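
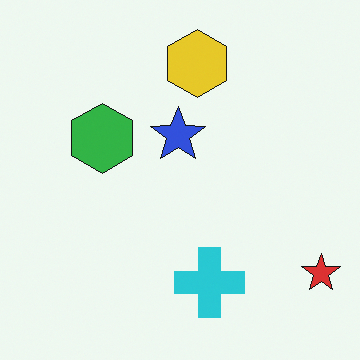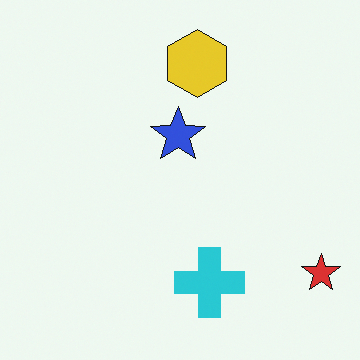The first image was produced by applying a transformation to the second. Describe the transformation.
The image was overlaid with an additional green hexagon.

A green hexagon appears in the first image that is absent from the second.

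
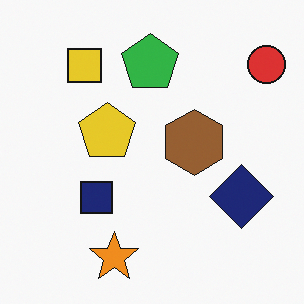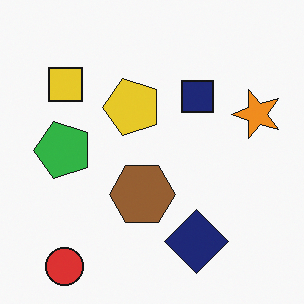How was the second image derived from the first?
Transposed (reflected across the top-left ↔ bottom-right diagonal).

Shapes have swapped their row and column positions — what was in the top-right is now in the bottom-left — a diagonal reflection.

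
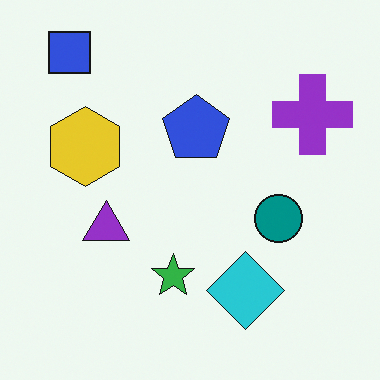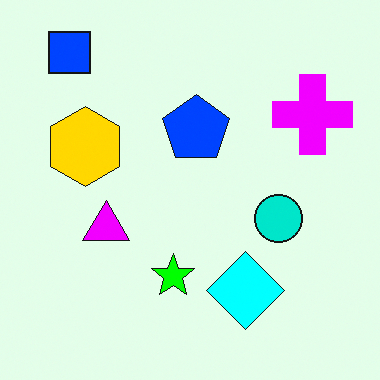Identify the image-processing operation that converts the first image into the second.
The transformation is: made much more vivid (saturation change).

All colors are more vivid — a global saturation change.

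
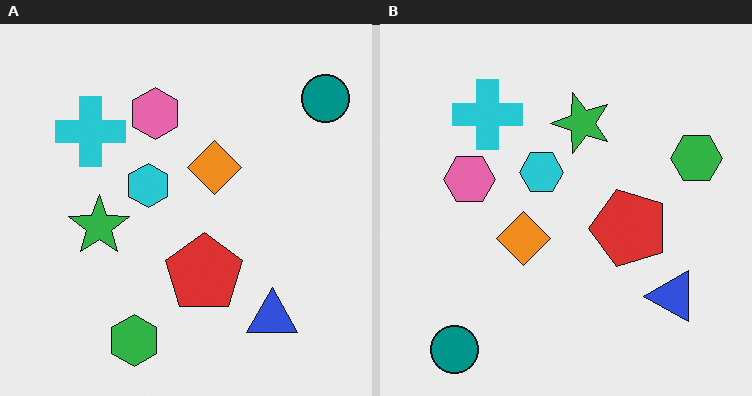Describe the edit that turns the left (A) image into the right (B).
It was transposed (reflected across the top-left ↔ bottom-right diagonal).

Shapes have swapped their row and column positions — what was in the top-right is now in the bottom-left — a diagonal reflection.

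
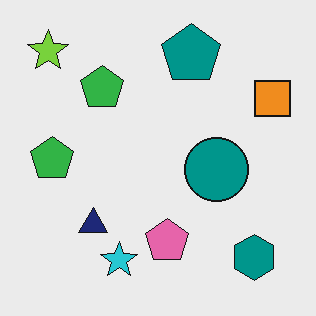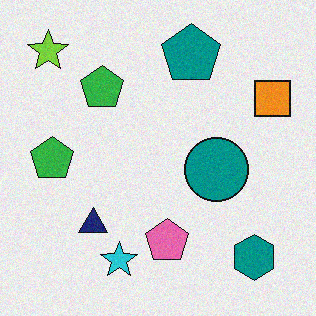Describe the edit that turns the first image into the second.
This is the original image degraded with subtle gaussian noise.

Random speckle covers the whole image, including the flat background.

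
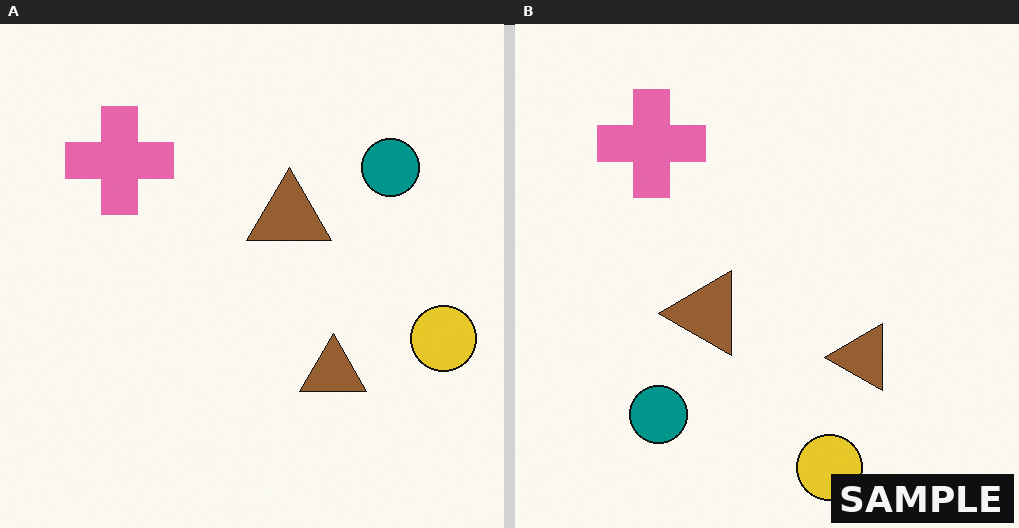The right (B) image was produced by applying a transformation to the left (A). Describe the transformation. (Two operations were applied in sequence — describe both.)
It was transposed (reflected across the top-left ↔ bottom-right diagonal), then watermarked with the text "SAMPLE" in the lower-right corner.

Shapes have swapped their row and column positions — what was in the top-right is now in the bottom-left — a diagonal reflection. A dark label reading "SAMPLE" appears in the lower-right corner.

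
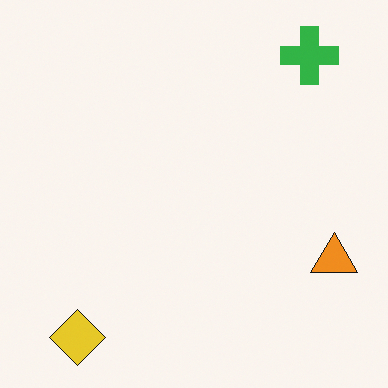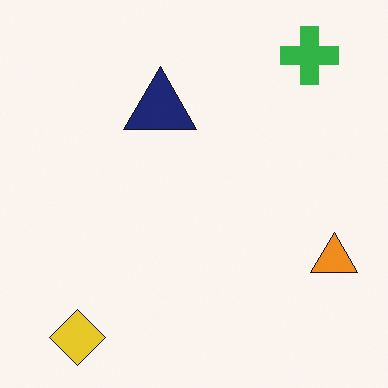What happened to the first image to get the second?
The image was overlaid with an additional navy triangle.

A navy triangle appears in the second image that is absent from the first.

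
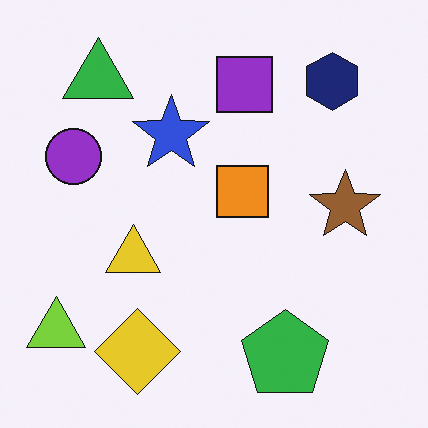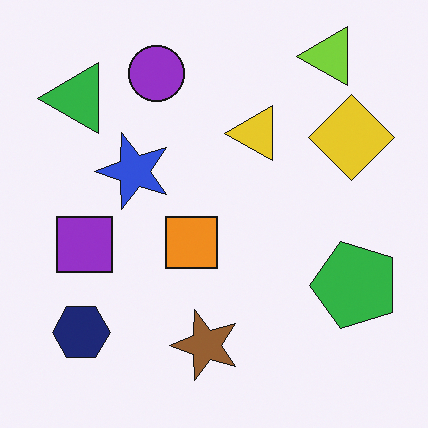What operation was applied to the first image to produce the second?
This is the original image transposed (reflected across the top-left ↔ bottom-right diagonal).

Shapes have swapped their row and column positions — what was in the top-right is now in the bottom-left — a diagonal reflection.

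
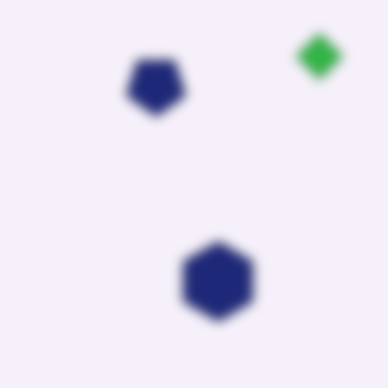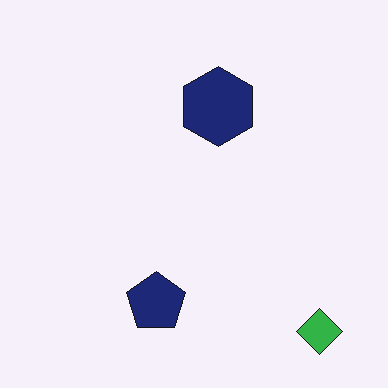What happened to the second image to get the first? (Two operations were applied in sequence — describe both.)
It was strongly gaussian-blurred, then flipped vertically (top ↔ bottom).

Shape edges and outlines are uniformly softened across the whole image. The green diamond is in the bottom-right of the second image and the top-right of the first — shapes on opposite sides of the horizontal midline have swapped in a mirror flip.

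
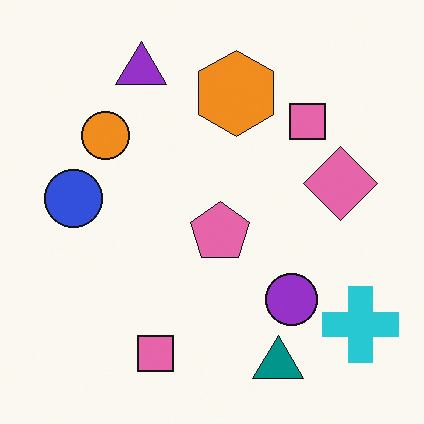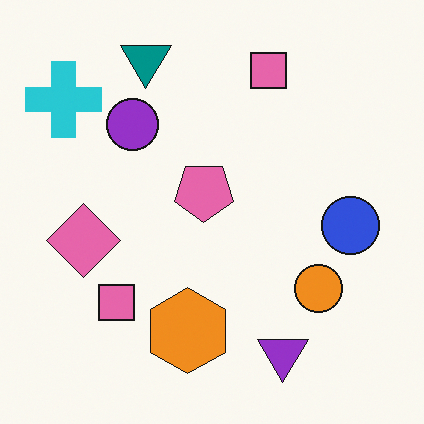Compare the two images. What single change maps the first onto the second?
Rotated 180°.

The cyan cross sits in the bottom-right of the first image and the top-left of the second — consistent with a whole-image 180° rotation.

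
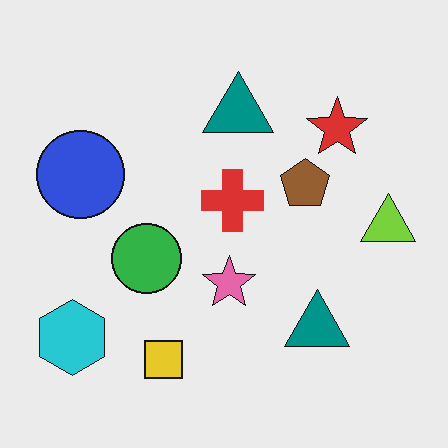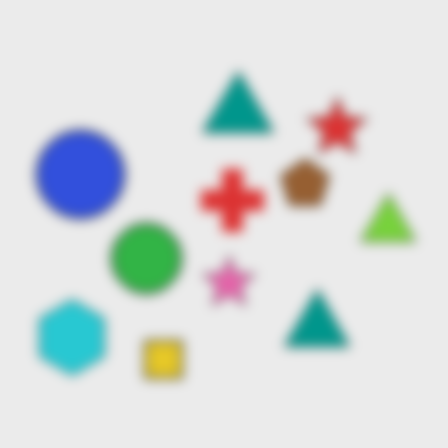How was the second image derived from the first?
It was heavily blurred.

Shape edges and outlines are uniformly softened across the whole image.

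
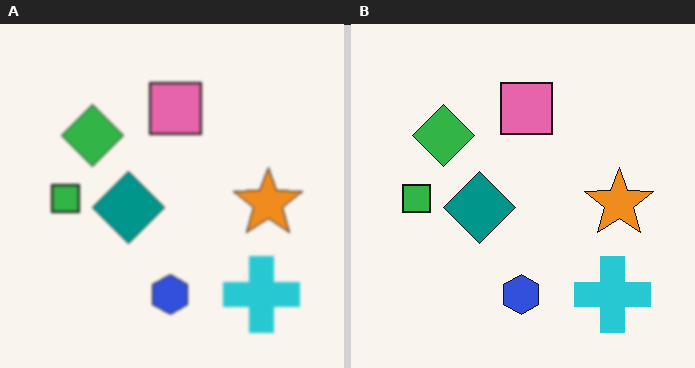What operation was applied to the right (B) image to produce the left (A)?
It was lightly blurred.

Shape edges and outlines are uniformly softened across the whole image.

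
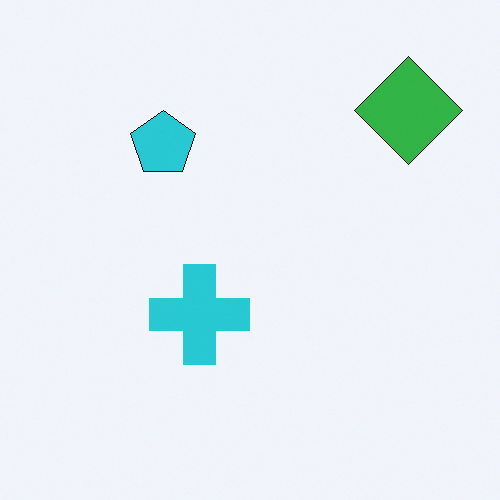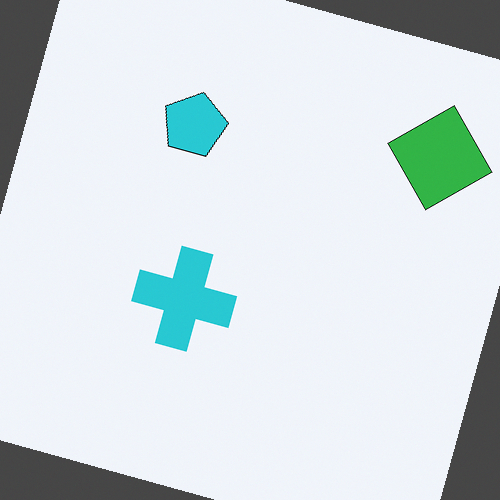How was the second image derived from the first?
The image was rotated clockwise by a clearly visible amount.

Every shape is tilted by the same angle and the image corners show triangular fill wedges — a whole-image rotation by a non-right angle.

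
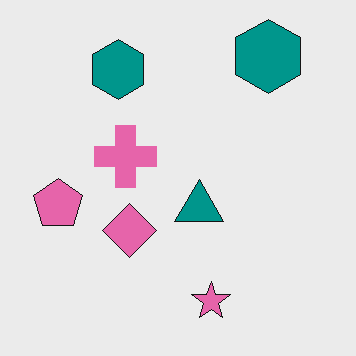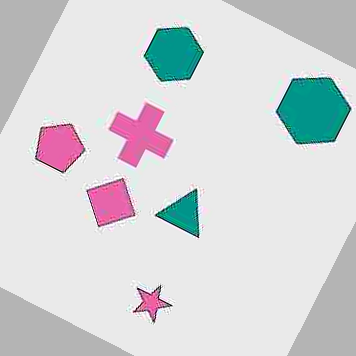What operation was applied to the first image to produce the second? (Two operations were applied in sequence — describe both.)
It was heavily JPEG-compressed with obvious blocking artifacts, then rotated clockwise by a clearly visible amount.

Blocky 8×8 compression artifacts appear around shape edges and the flat background shows ringing — characteristic JPEG degradation. Every shape is tilted by the same angle and the image corners show triangular fill wedges — a whole-image rotation by a non-right angle.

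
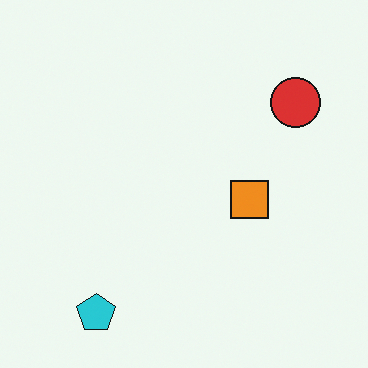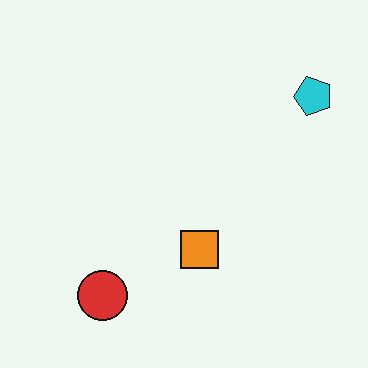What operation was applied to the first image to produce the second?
This is the original image transposed (reflected across the top-left ↔ bottom-right diagonal).

Shapes have swapped their row and column positions — what was in the top-right is now in the bottom-left — a diagonal reflection.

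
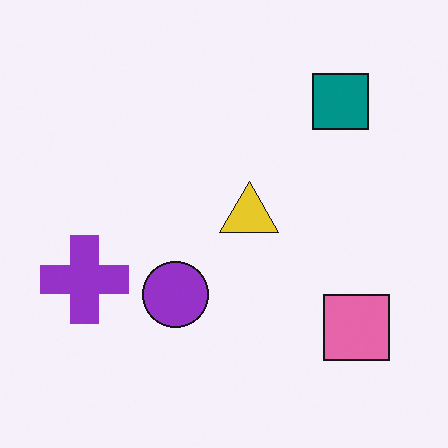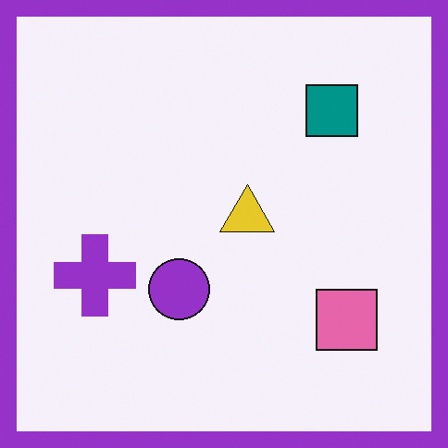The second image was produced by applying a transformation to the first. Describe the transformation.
The second image is the first framed with a purple border.

A solid purple frame runs around the edge of the second image, with the content slightly shrunk inside it.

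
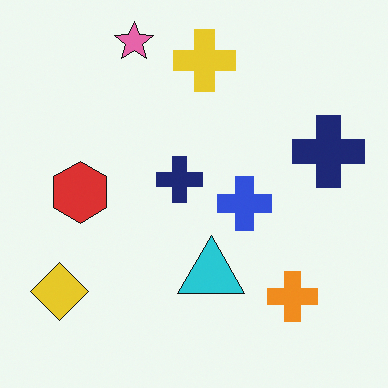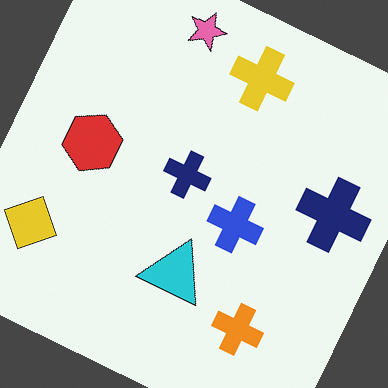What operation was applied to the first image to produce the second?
Rotated clockwise by a clearly visible amount.

Every shape is tilted by the same angle and the image corners show triangular fill wedges — a whole-image rotation by a non-right angle.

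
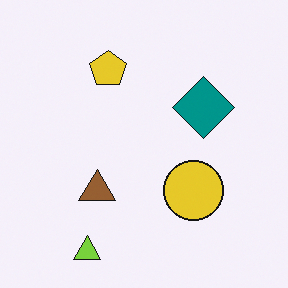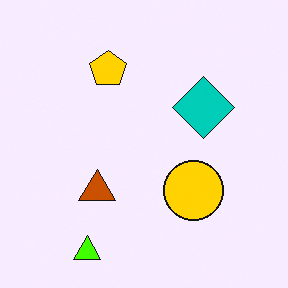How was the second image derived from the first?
This is the original image made much more vivid (saturation change).

All colors are more vivid — a global saturation change.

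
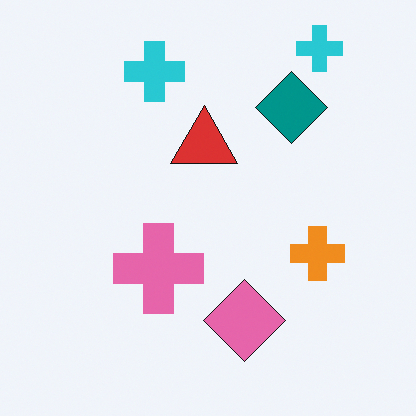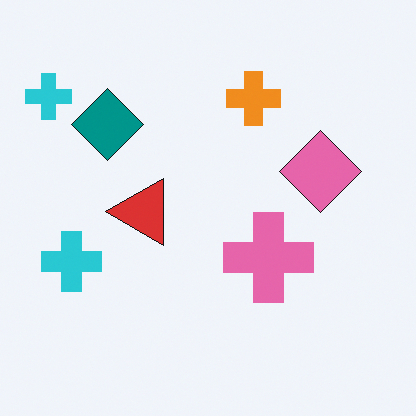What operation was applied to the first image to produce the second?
The second image is the first rotated 90° counter-clockwise.

The teal diamond sits in the top-right of the first image and the top-left of the second — consistent with a whole-image 90° counter-clockwise rotation.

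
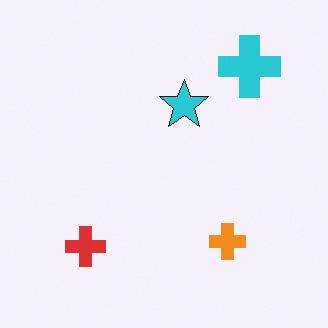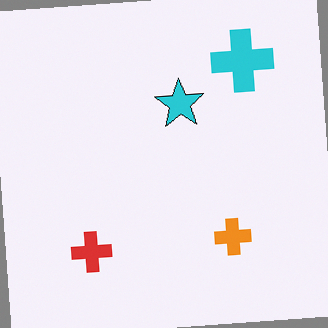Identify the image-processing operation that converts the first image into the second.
The transformation is: rotated counter-clockwise by a few degrees.

Every shape is tilted by the same angle and the image corners show triangular fill wedges — a whole-image rotation by a non-right angle.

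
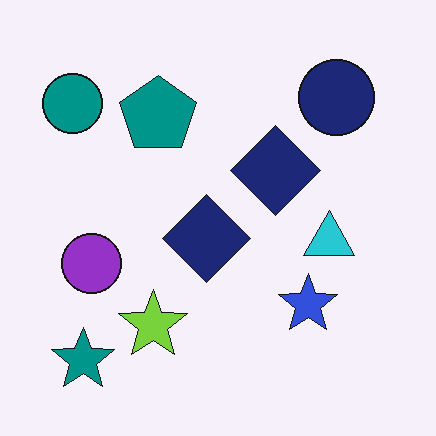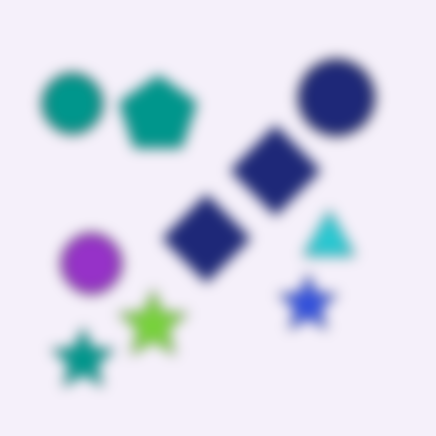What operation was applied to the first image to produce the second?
The image was strongly gaussian-blurred.

Shape edges and outlines are uniformly softened across the whole image.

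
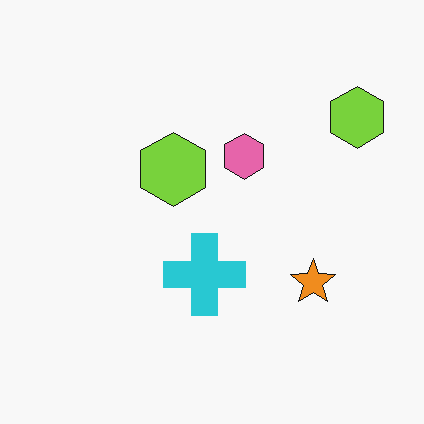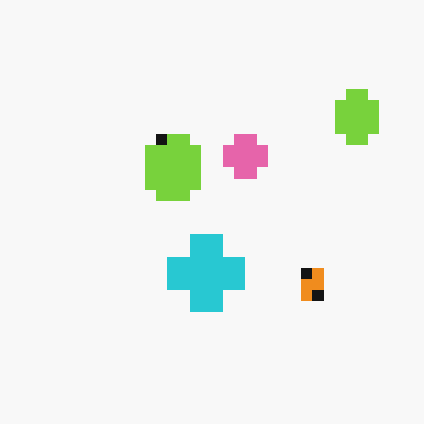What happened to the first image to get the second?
The second image is the first heavily pixelated into large blocks.

Shapes are reduced to large square blocks; fine edges and outlines are lost — a downscale-then-upscale (mosaic) effect.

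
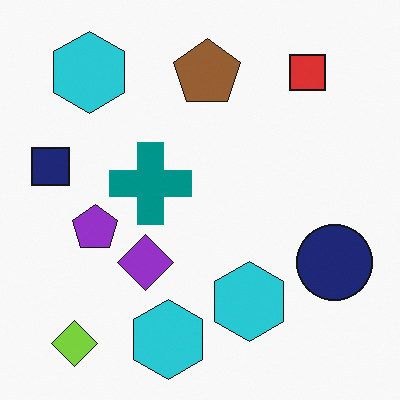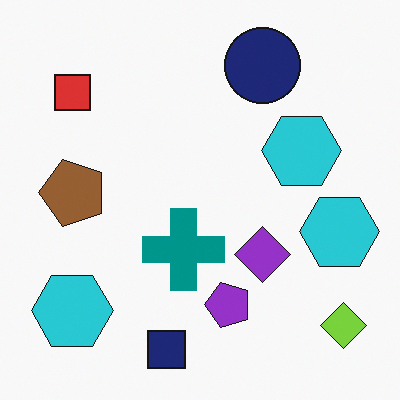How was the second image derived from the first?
This is the original image rotated 90° counter-clockwise.

The lime diamond sits in the bottom-left of the first image and the bottom-right of the second — consistent with a whole-image 90° counter-clockwise rotation.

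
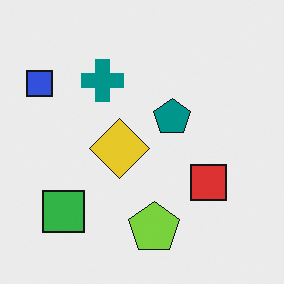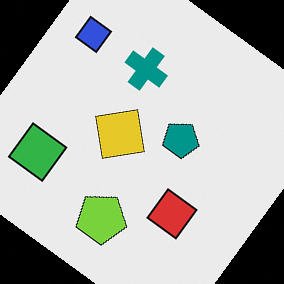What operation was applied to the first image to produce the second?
The image was rotated clockwise by a large amount — several tens of degrees.

Every shape is tilted by the same angle and the image corners show triangular fill wedges — a whole-image rotation by a non-right angle.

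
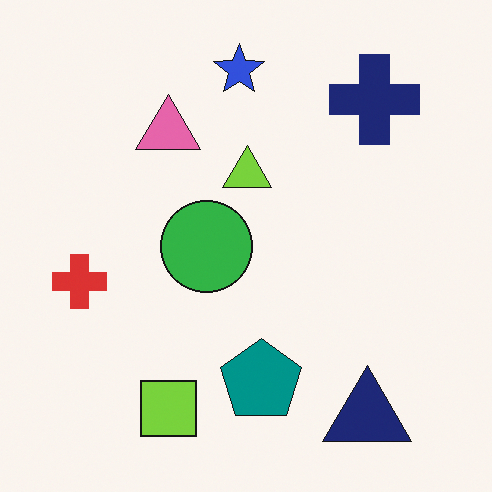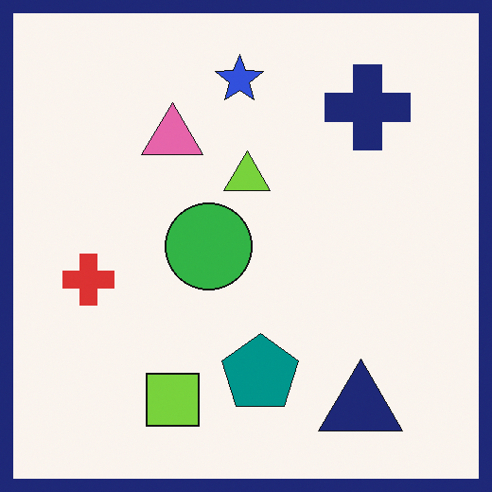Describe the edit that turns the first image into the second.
The transformation is: framed with a navy border.

A solid navy frame runs around the edge of the second image, with the content slightly shrunk inside it.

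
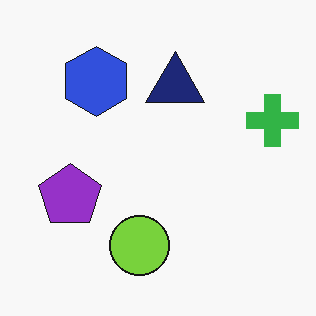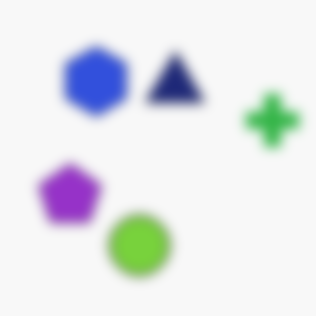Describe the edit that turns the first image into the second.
Heavily blurred.

Shape edges and outlines are uniformly softened across the whole image.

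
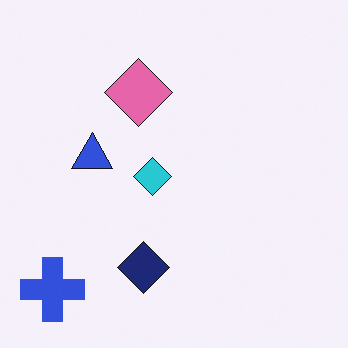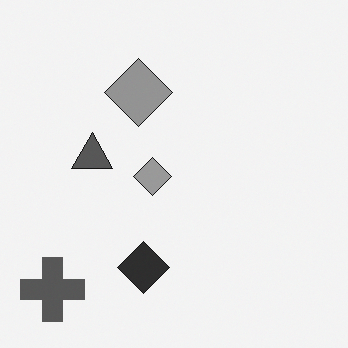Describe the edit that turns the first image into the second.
The image was converted to grayscale.

All color is removed — every shape is now a shade of grey.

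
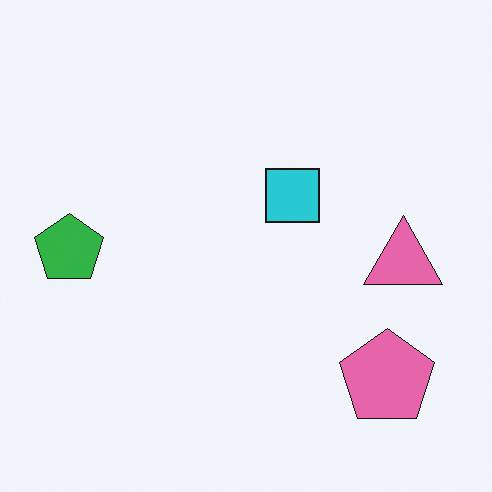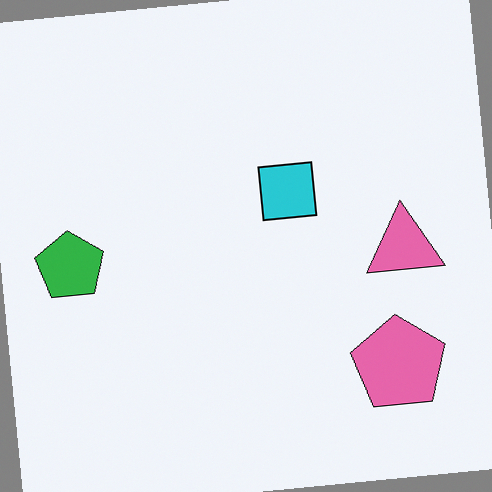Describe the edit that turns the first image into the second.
The transformation is: rotated counter-clockwise by a slight angle.

Every shape is tilted by the same angle and the image corners show triangular fill wedges — a whole-image rotation by a non-right angle.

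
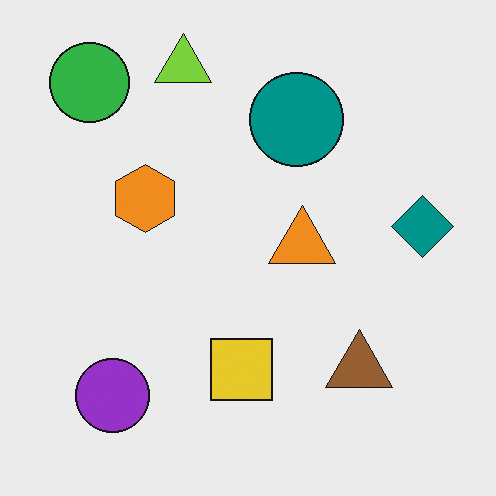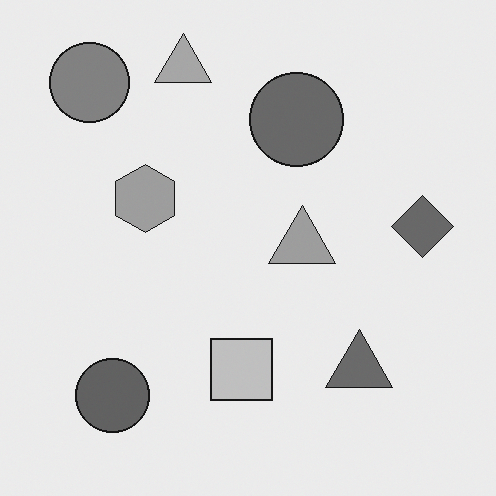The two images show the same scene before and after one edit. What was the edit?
The second image is the first converted to grayscale.

All color is removed — every shape is now a shade of grey.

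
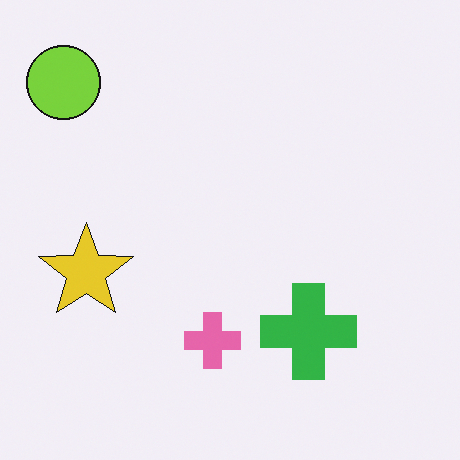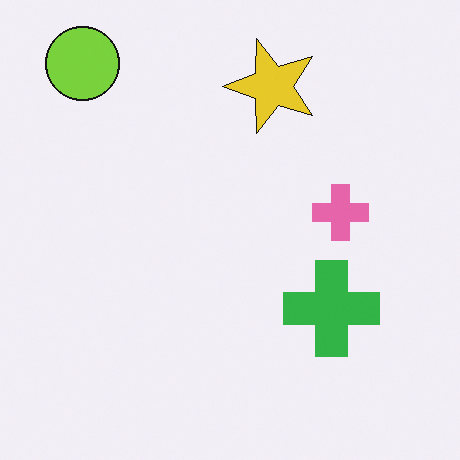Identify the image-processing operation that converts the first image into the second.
It was transposed (reflected across the top-left ↔ bottom-right diagonal).

Shapes have swapped their row and column positions — what was in the top-right is now in the bottom-left — a diagonal reflection.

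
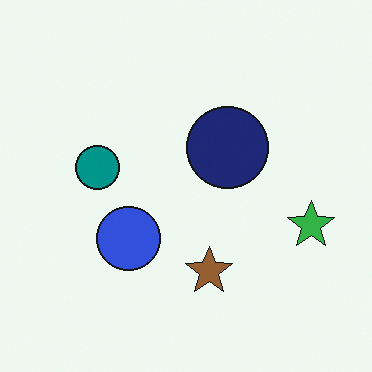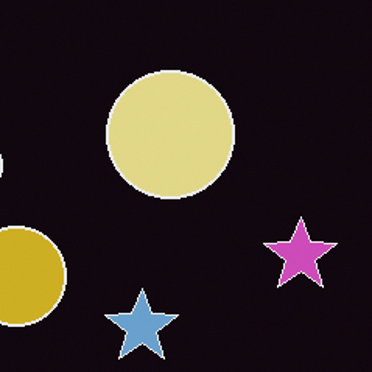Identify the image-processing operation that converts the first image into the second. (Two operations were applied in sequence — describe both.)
The transformation is: color-inverted (negative), then cropped slightly and scaled back up.

The light background has become dark and every shape's color is its complement — a photographic negative. The visible shapes are larger and the field of view is narrower; shapes near the original edges may be partly or wholly outside the frame — a crop-and-rescale.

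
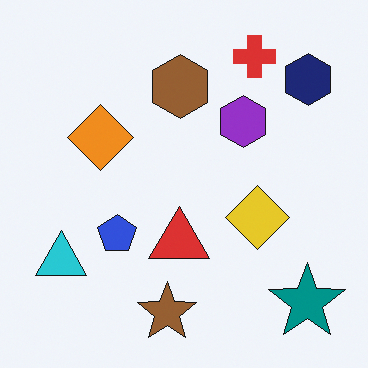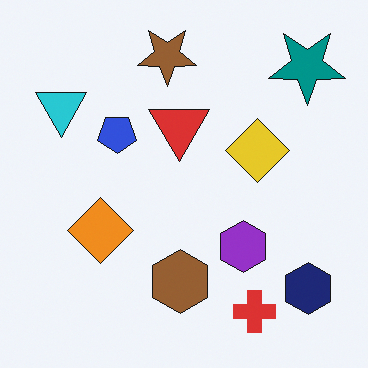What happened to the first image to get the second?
It was flipped vertically (top ↔ bottom).

The brown star is in the bottom of the first image and the top of the second — shapes on opposite sides of the horizontal midline have swapped in a mirror flip.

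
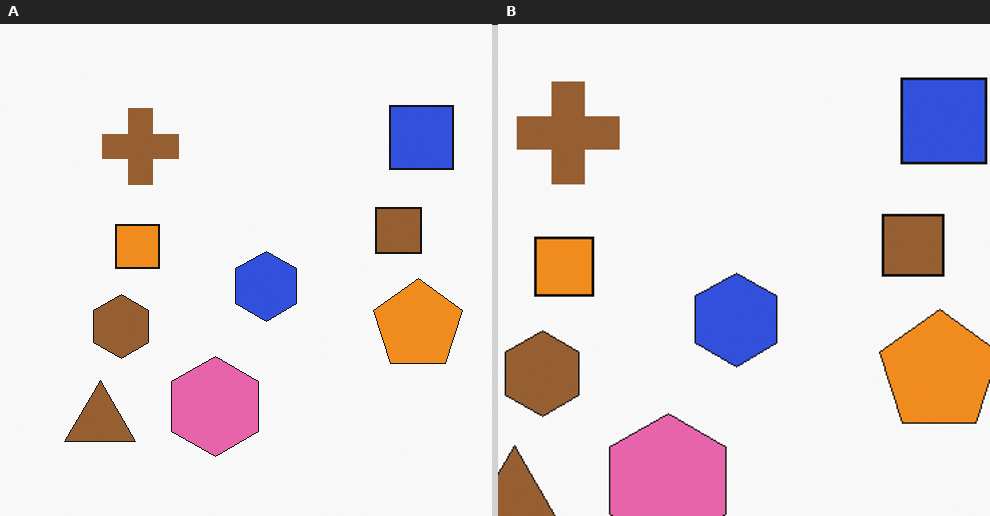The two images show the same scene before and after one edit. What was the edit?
Cropped slightly and scaled back up.

The visible shapes are larger and the field of view is narrower; shapes near the original edges may be partly or wholly outside the frame — a crop-and-rescale.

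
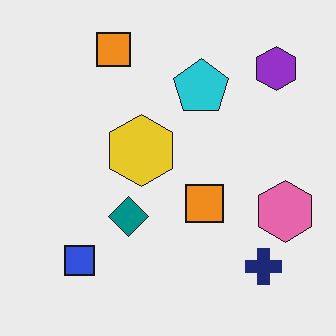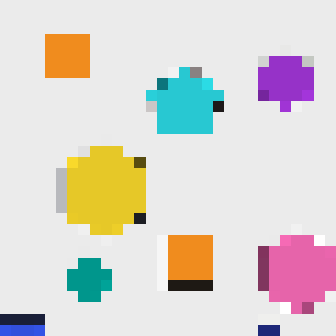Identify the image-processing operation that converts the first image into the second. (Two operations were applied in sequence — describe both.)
The image was cropped slightly and scaled back up, then heavily pixelated into large blocks.

The visible shapes are larger and the field of view is narrower; shapes near the original edges may be partly or wholly outside the frame — a crop-and-rescale. Shapes are reduced to large square blocks; fine edges and outlines are lost — a downscale-then-upscale (mosaic) effect.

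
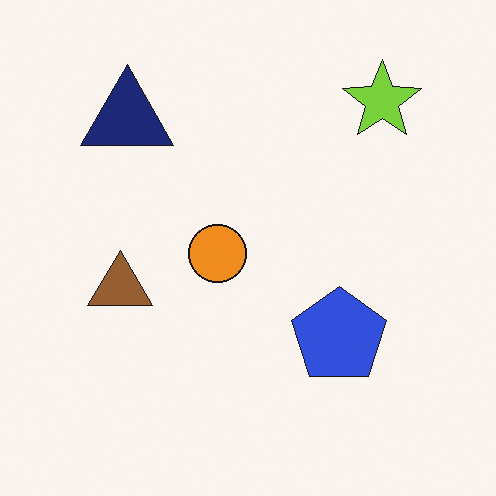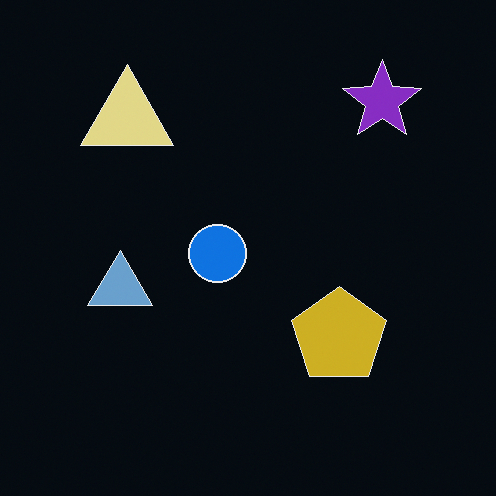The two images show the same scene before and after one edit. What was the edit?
The image was color-inverted (negative).

The light background has become dark and every shape's color is its complement — a photographic negative.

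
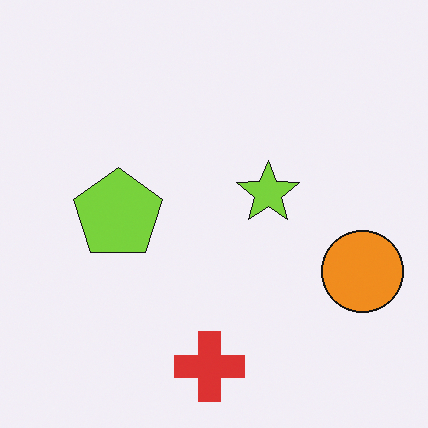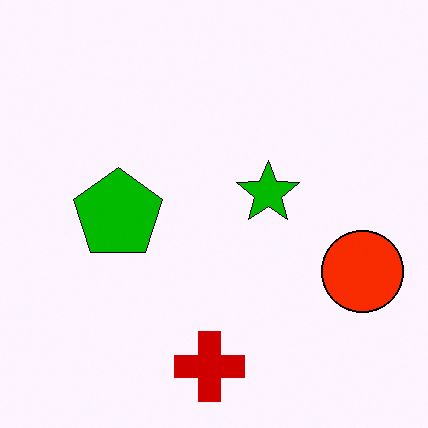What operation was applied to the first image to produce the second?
It was given much higher contrast.

Tones are pushed away from mid-grey across the whole image — a global contrast change.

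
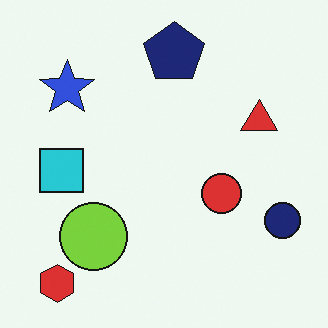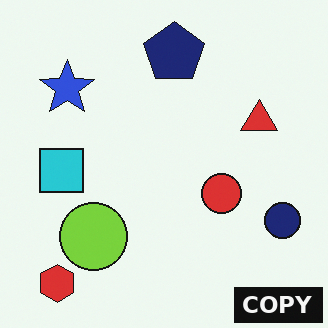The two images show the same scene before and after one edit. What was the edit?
It was watermarked with the text "COPY" in the lower-right corner.

A dark label reading "COPY" appears in the lower-right corner.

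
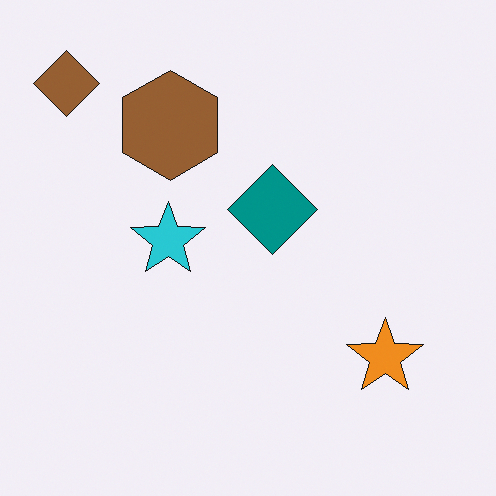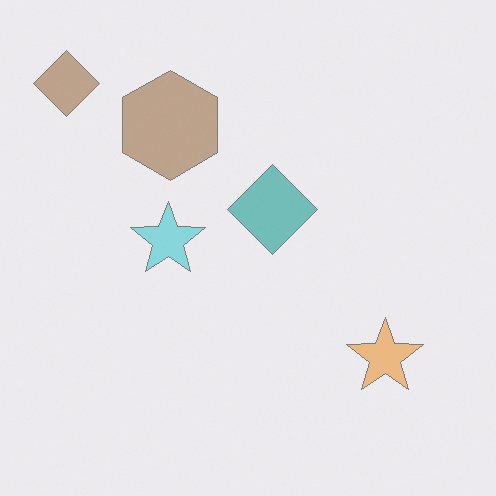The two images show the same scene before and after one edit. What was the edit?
The second image is the first given much lower contrast.

Tones are pushed toward mid-grey across the whole image — a global contrast change.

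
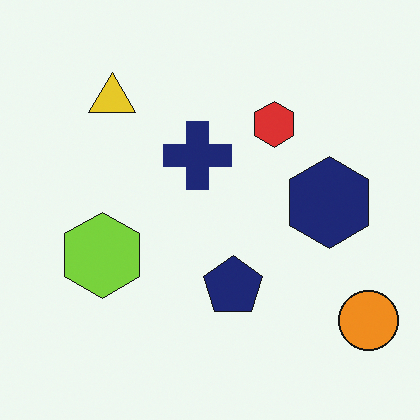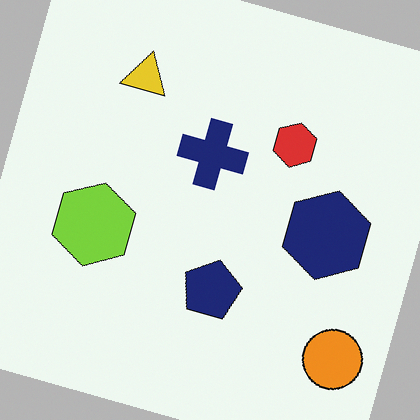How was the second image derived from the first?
The second image is the first rotated clockwise by a clearly visible amount.

Every shape is tilted by the same angle and the image corners show triangular fill wedges — a whole-image rotation by a non-right angle.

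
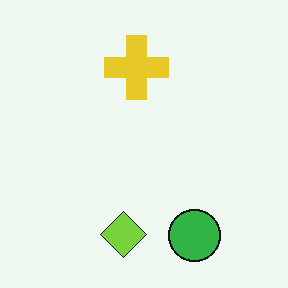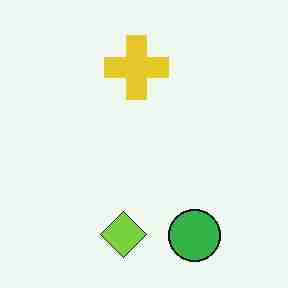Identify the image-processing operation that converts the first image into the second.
This is the original image heavily JPEG-compressed with obvious blocking artifacts.

Blocky 8×8 compression artifacts appear around shape edges and the flat background shows ringing — characteristic JPEG degradation.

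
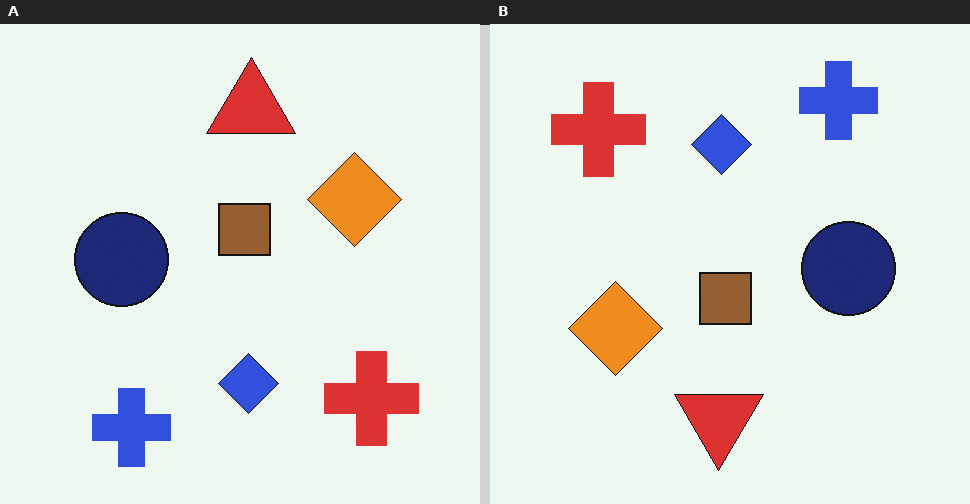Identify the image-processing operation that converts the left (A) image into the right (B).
The transformation is: rotated 180°.

The blue cross sits in the bottom-left of the left (A) image and the top-right of the right (B) — consistent with a whole-image 180° rotation.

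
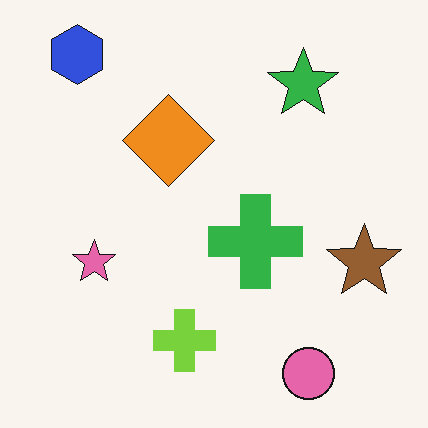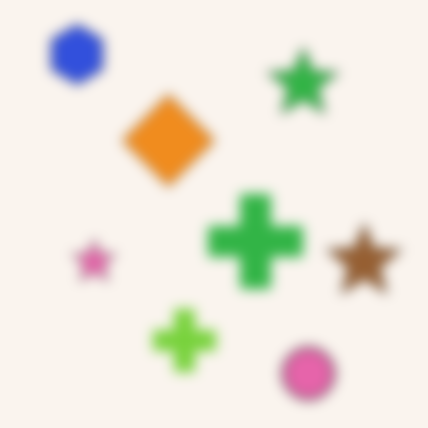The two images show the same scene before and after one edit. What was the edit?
The transformation is: strongly gaussian-blurred.

Shape edges and outlines are uniformly softened across the whole image.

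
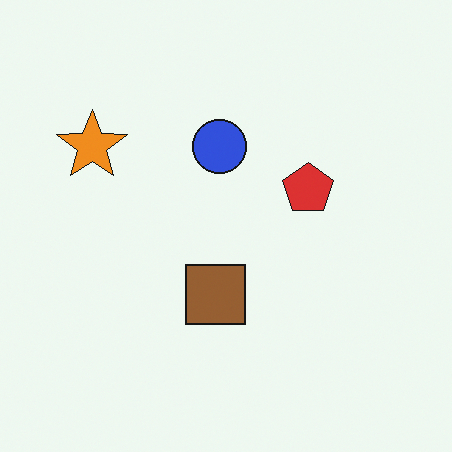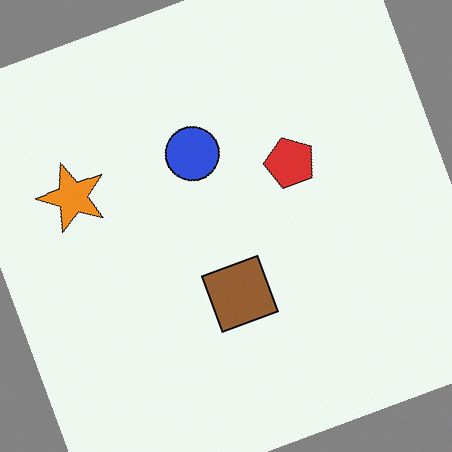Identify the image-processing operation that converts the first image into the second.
The transformation is: rotated counter-clockwise by a clearly visible amount.

Every shape is tilted by the same angle and the image corners show triangular fill wedges — a whole-image rotation by a non-right angle.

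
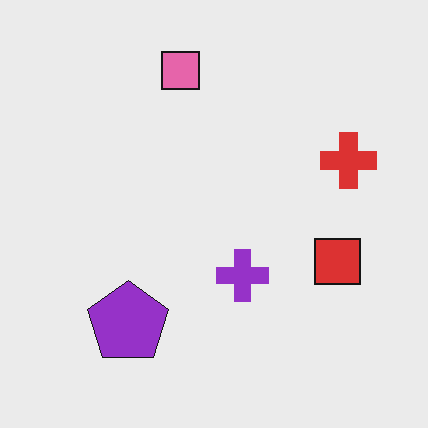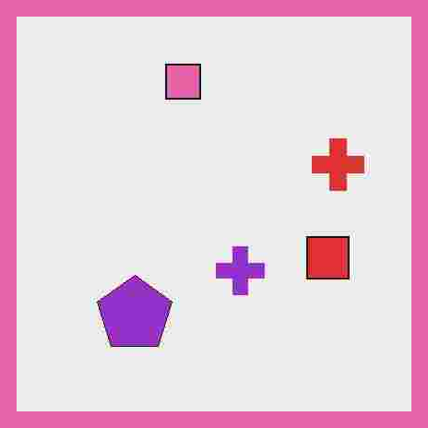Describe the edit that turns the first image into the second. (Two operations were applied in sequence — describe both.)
Degraded with heavy JPEG compression, then framed with a pink border.

Blocky 8×8 compression artifacts appear around shape edges and the flat background shows ringing — characteristic JPEG degradation. A solid pink frame runs around the edge of the second image, with the content slightly shrunk inside it.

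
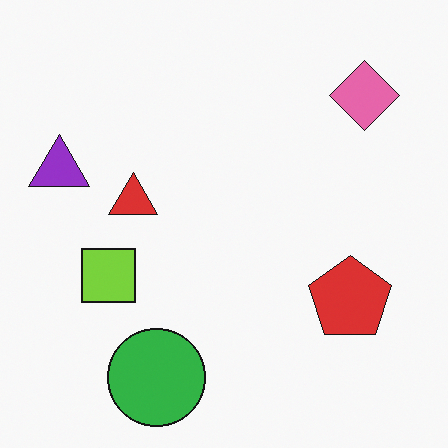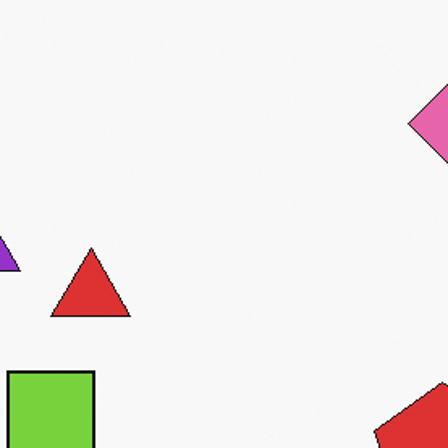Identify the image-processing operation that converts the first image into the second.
The image was cropped to a noticeably smaller region and rescaled.

The visible shapes are larger and the field of view is narrower; shapes near the original edges may be partly or wholly outside the frame — a crop-and-rescale.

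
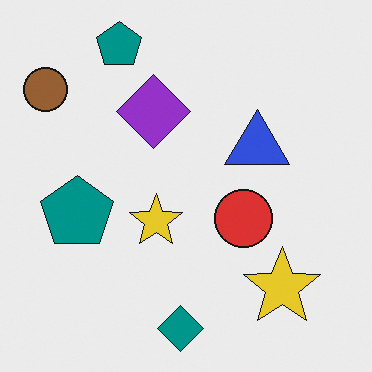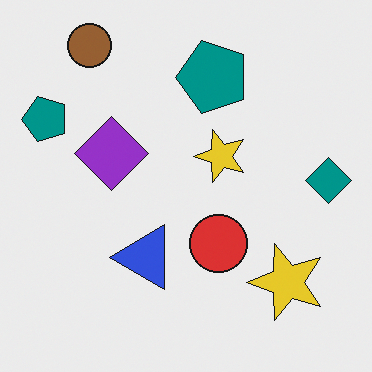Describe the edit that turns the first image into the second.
The second image is the first transposed (reflected across the top-left ↔ bottom-right diagonal).

Shapes have swapped their row and column positions — what was in the top-right is now in the bottom-left — a diagonal reflection.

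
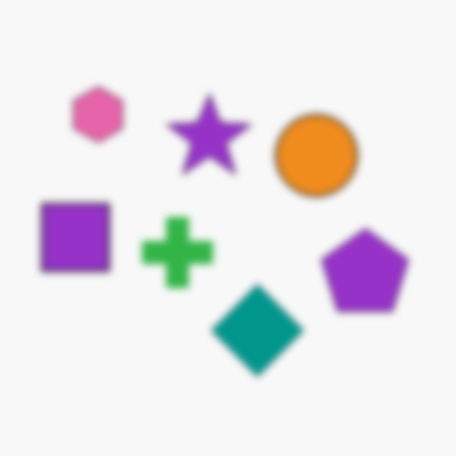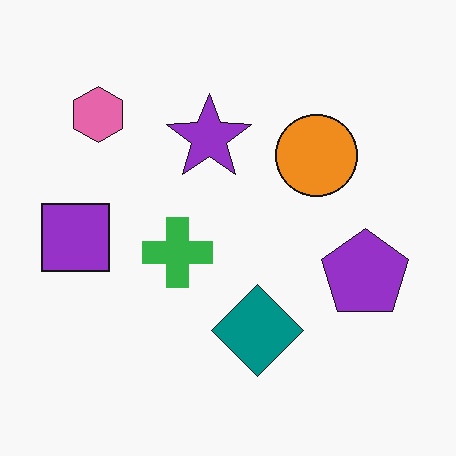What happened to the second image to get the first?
The image was moderately blurred.

Shape edges and outlines are uniformly softened across the whole image.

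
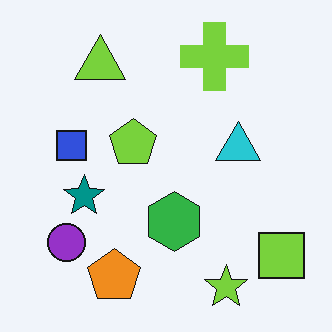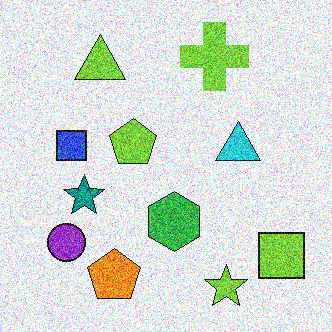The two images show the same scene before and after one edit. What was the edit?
The image was degraded with a thick layer of grain.

Random speckle covers the whole image, including the flat background.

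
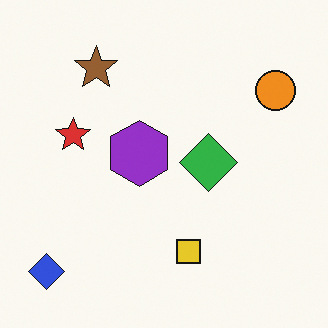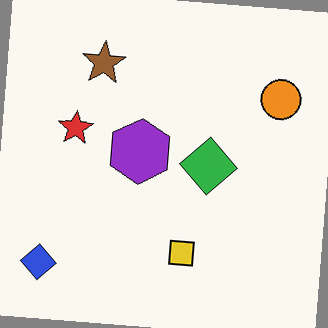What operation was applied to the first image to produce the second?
Rotated clockwise by a slight angle.

Every shape is tilted by the same angle and the image corners show triangular fill wedges — a whole-image rotation by a non-right angle.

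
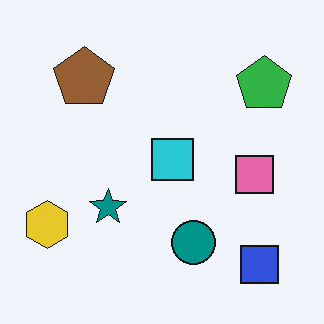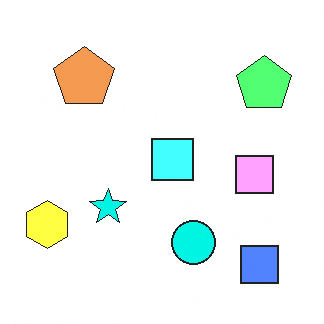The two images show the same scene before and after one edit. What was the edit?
Noticeably brightened.

Every pixel — background and shapes alike — is uniformly brightened.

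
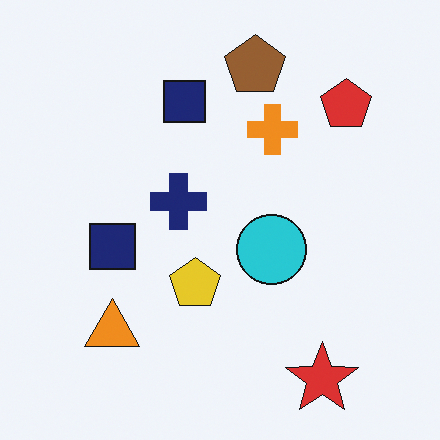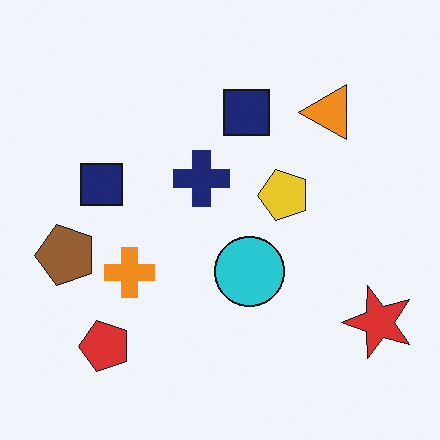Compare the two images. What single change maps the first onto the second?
It was transposed (reflected across the top-left ↔ bottom-right diagonal).

Shapes have swapped their row and column positions — what was in the top-right is now in the bottom-left — a diagonal reflection.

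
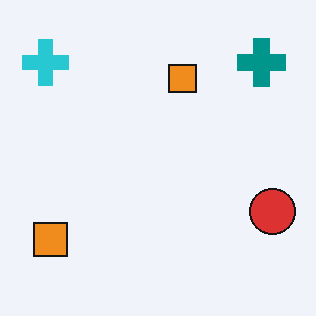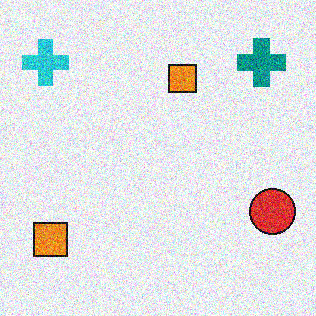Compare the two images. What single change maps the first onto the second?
This is the original image degraded with heavy additive noise.

Random speckle covers the whole image, including the flat background.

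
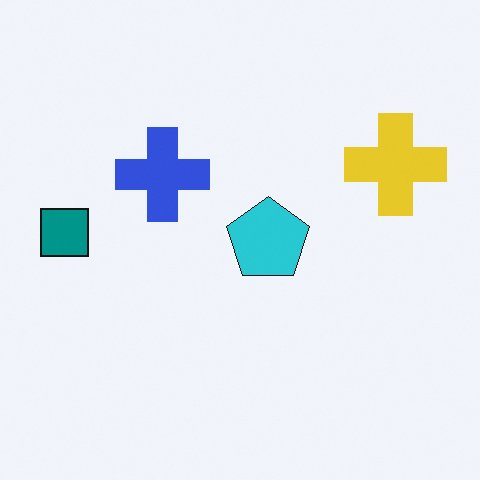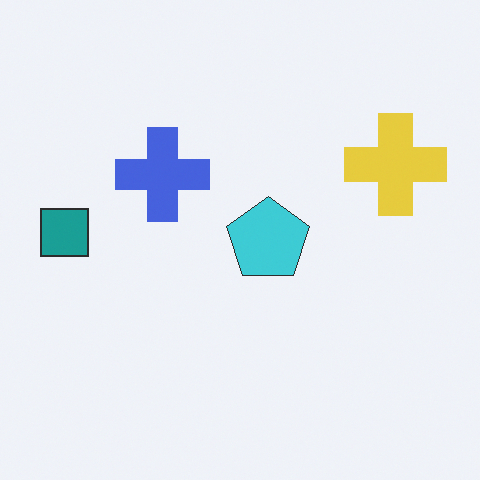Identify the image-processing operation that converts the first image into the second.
It was given slightly reduced contrast.

Tones are pushed toward mid-grey across the whole image — a global contrast change.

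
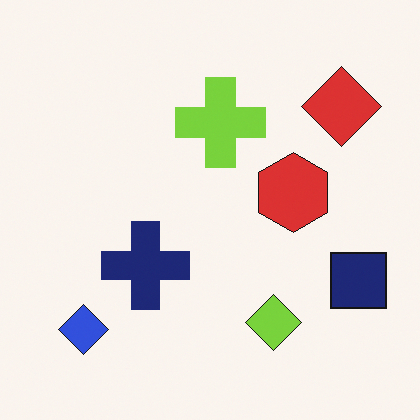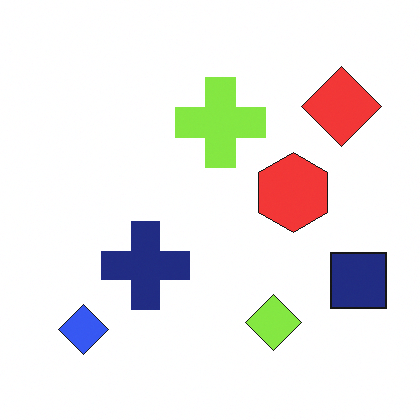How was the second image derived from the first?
It was brightened a little.

Every pixel — background and shapes alike — is uniformly brightened.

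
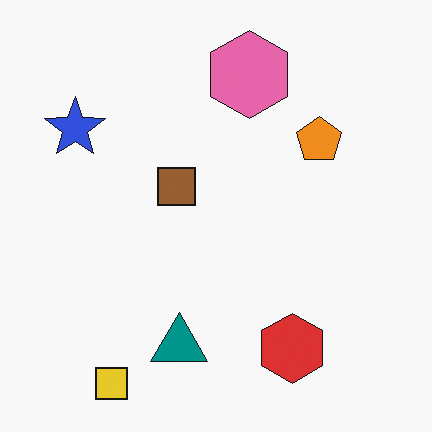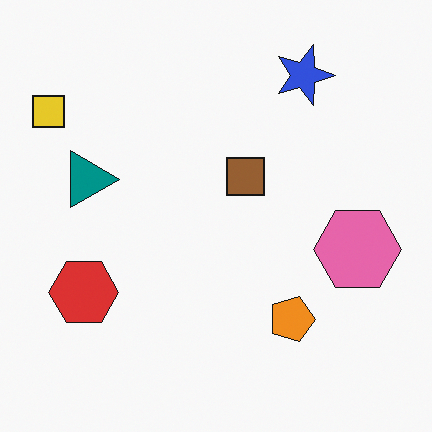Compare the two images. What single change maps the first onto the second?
The image was rotated 90° clockwise.

The yellow square sits in the bottom-left of the first image and the top-left of the second — consistent with a whole-image 90° clockwise rotation.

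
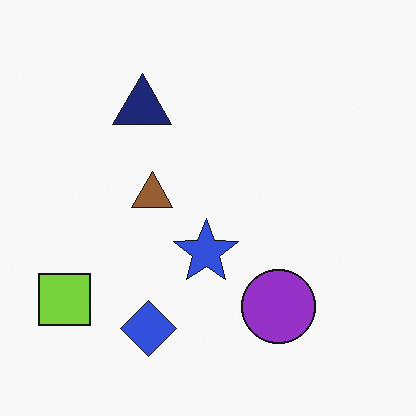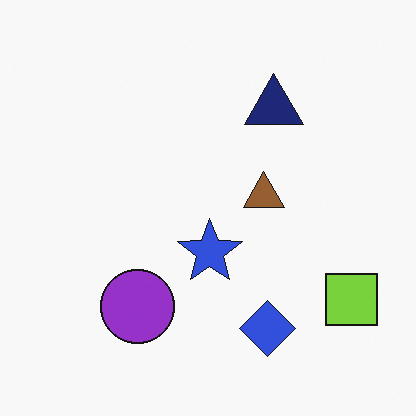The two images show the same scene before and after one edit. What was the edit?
Flipped horizontally (left ↔ right).

The lime square is in the bottom-left of the first image and the bottom-right of the second — shapes on opposite sides of the vertical midline have swapped in a mirror flip.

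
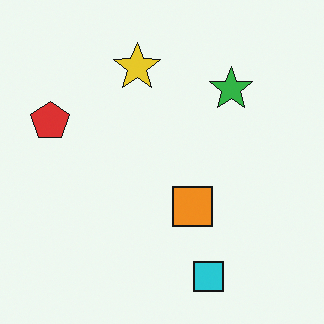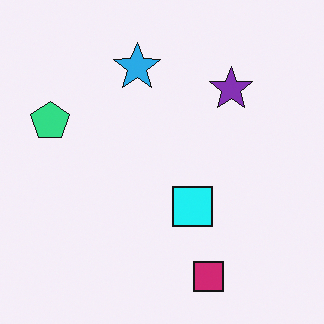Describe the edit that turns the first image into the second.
Hue-shifted through roughly a third of the color wheel.

Every shape's color has rotated by the same amount around the hue wheel — a uniform hue shift.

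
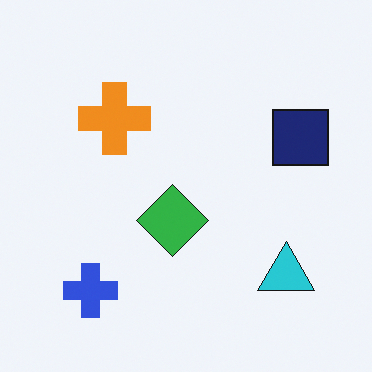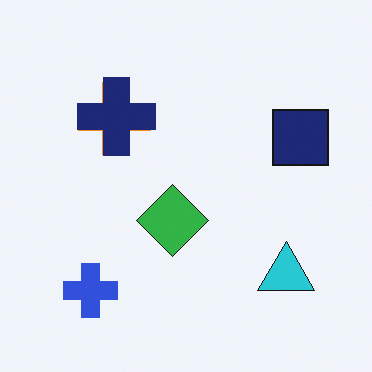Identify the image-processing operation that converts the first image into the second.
Overlaid with an additional navy cross.

A navy cross appears in the second image that is absent from the first.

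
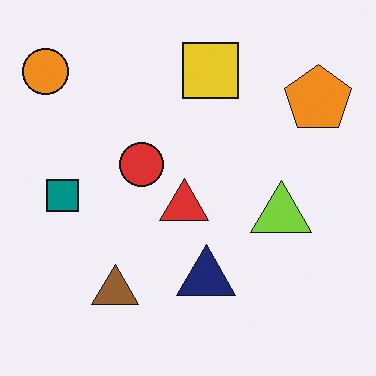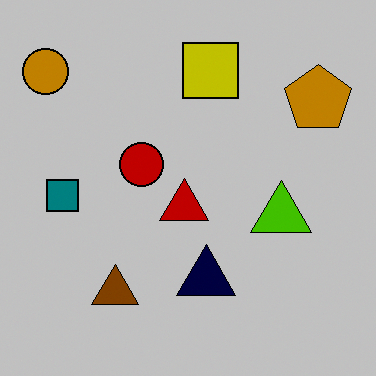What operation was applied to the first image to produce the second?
It was heavily posterized to just a handful of flat colors.

Each flat color has snapped to a coarser quantized level — most visibly, the near-white background has dropped to a flat grey.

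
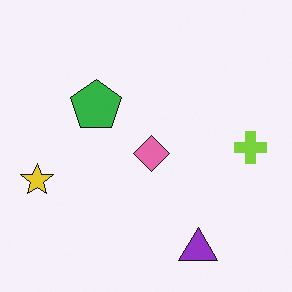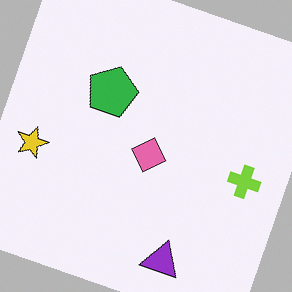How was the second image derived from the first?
The image was rotated clockwise by a moderate amount.

Every shape is tilted by the same angle and the image corners show triangular fill wedges — a whole-image rotation by a non-right angle.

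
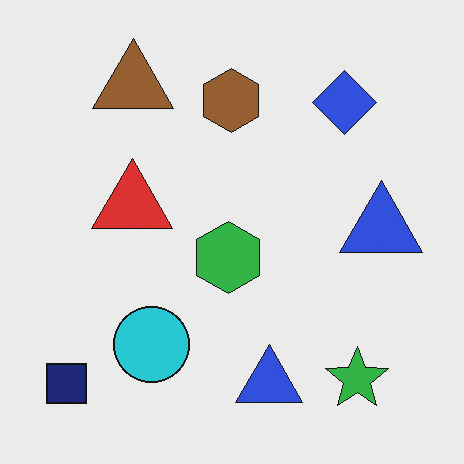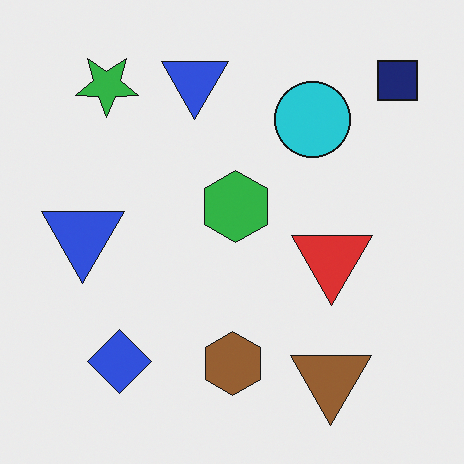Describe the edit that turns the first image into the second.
The image was rotated 180°.

The navy square sits in the bottom-left of the first image and the top-right of the second — consistent with a whole-image 180° rotation.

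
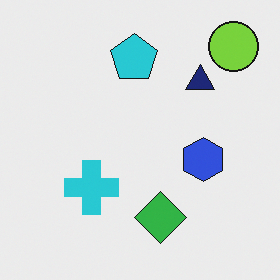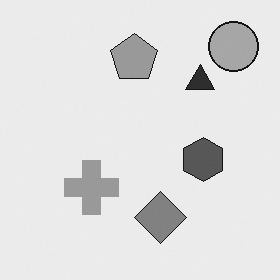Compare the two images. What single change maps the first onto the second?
Converted to grayscale.

All color is removed — every shape is now a shade of grey.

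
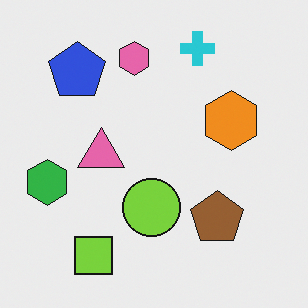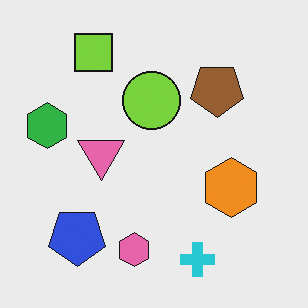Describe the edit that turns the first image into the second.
Flipped vertically (top ↔ bottom).

The cyan cross is in the top of the first image and the bottom of the second — shapes on opposite sides of the horizontal midline have swapped in a mirror flip.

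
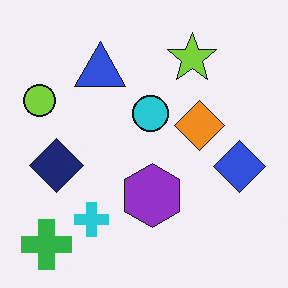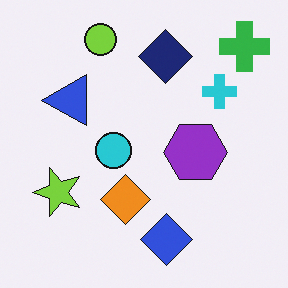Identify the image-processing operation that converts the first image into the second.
The second image is the first transposed (reflected across the top-left ↔ bottom-right diagonal).

Shapes have swapped their row and column positions — what was in the top-right is now in the bottom-left — a diagonal reflection.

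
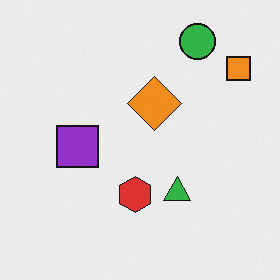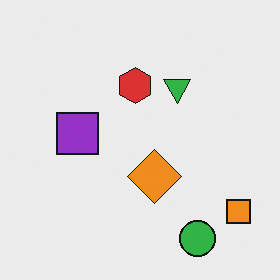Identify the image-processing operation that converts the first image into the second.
This is the original image flipped vertically (top ↔ bottom).

The green circle is in the top-right of the first image and the bottom-right of the second — shapes on opposite sides of the horizontal midline have swapped in a mirror flip.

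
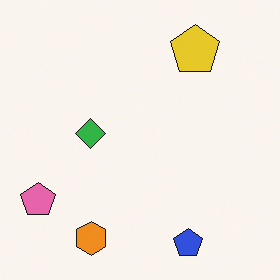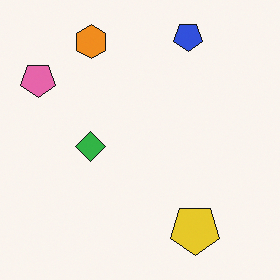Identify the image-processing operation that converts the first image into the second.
The transformation is: flipped vertically (top ↔ bottom).

The blue pentagon is in the bottom-right of the first image and the top-right of the second — shapes on opposite sides of the horizontal midline have swapped in a mirror flip.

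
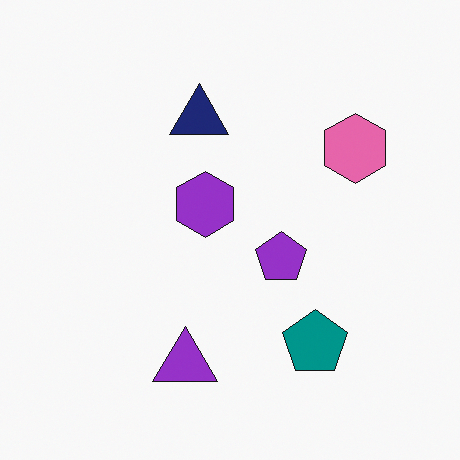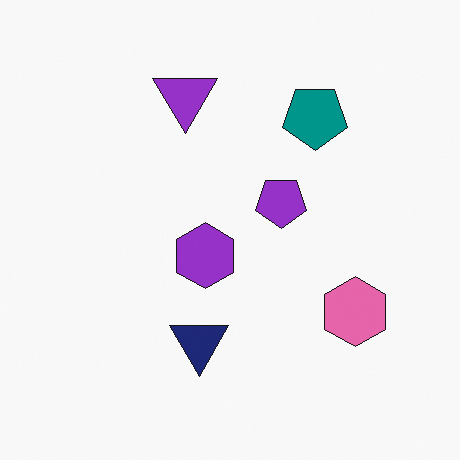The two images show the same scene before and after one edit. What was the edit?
Flipped vertically (top ↔ bottom).

The purple triangle is in the bottom of the first image and the top of the second — shapes on opposite sides of the horizontal midline have swapped in a mirror flip.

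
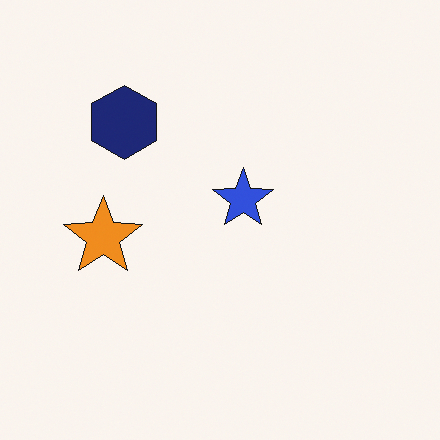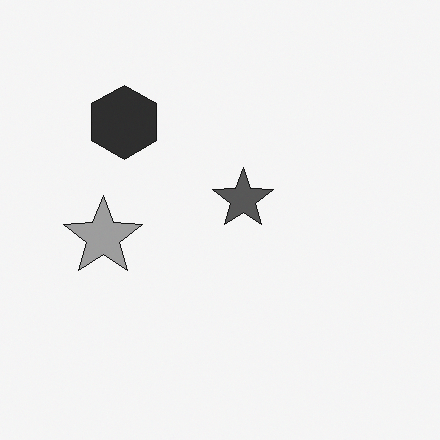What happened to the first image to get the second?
The transformation is: converted to grayscale.

All color is removed — every shape is now a shade of grey.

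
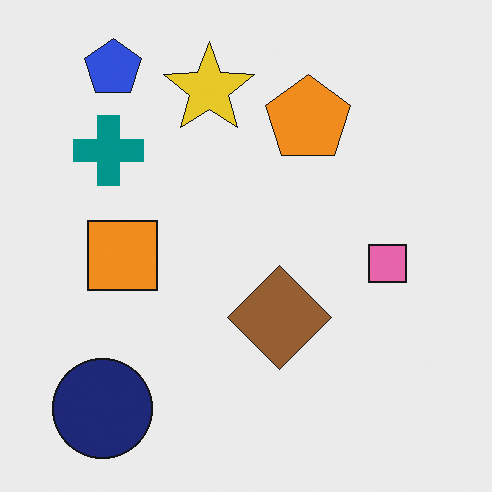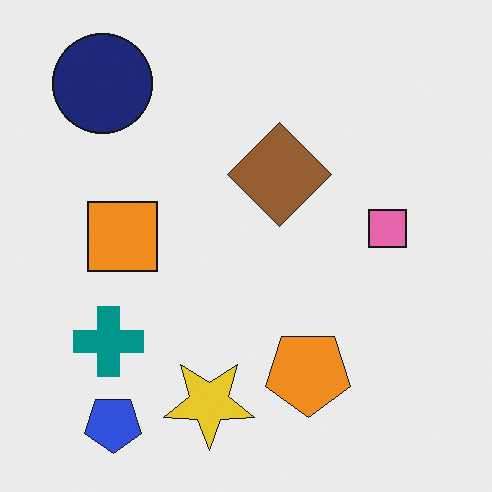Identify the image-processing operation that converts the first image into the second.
The second image is the first flipped vertically (top ↔ bottom).

The blue pentagon is in the top-left of the first image and the bottom-left of the second — shapes on opposite sides of the horizontal midline have swapped in a mirror flip.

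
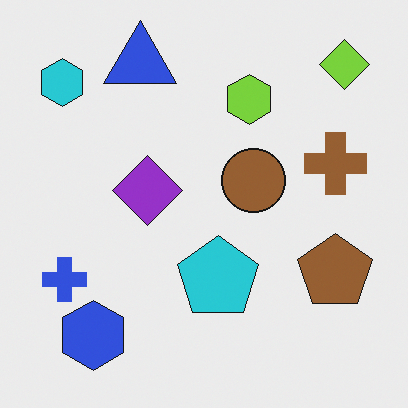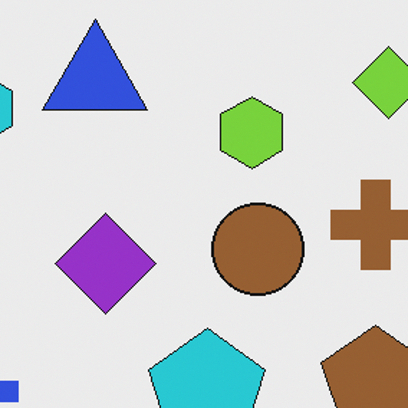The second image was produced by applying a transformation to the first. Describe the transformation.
The transformation is: cropped slightly and scaled back up.

The visible shapes are larger and the field of view is narrower; shapes near the original edges may be partly or wholly outside the frame — a crop-and-rescale.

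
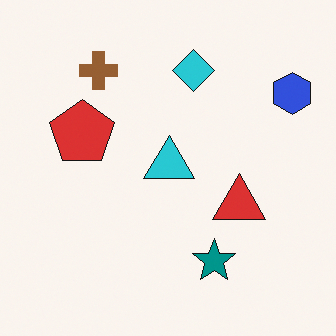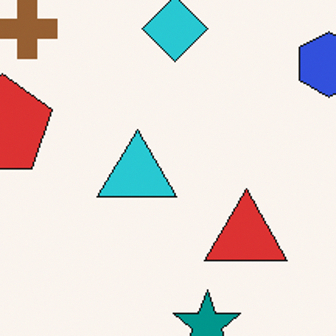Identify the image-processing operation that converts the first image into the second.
This is the original image cropped to a modestly smaller region and rescaled.

The visible shapes are larger and the field of view is narrower; shapes near the original edges may be partly or wholly outside the frame — a crop-and-rescale.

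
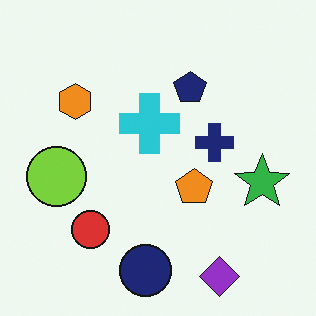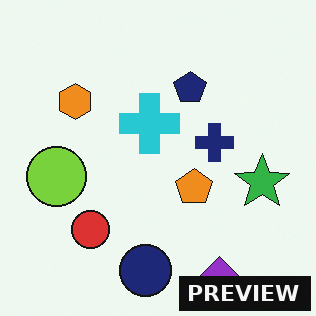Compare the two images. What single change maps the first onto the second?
The second image is the first watermarked with the text "PREVIEW" in the lower-right corner.

A dark label reading "PREVIEW" appears in the lower-right corner.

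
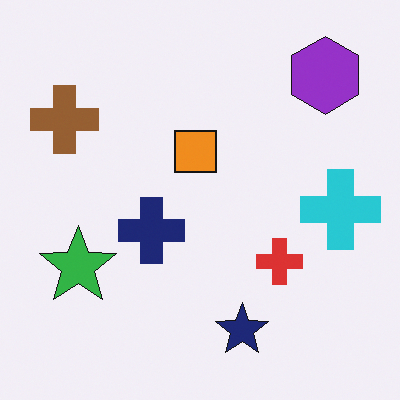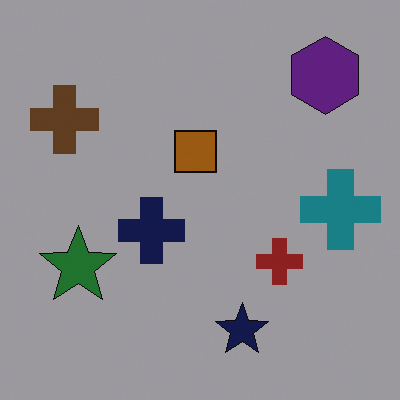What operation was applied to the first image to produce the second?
Darkened a lot.

Every pixel — background and shapes alike — is uniformly darkened.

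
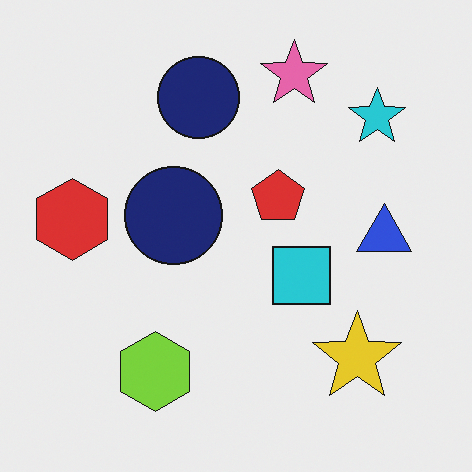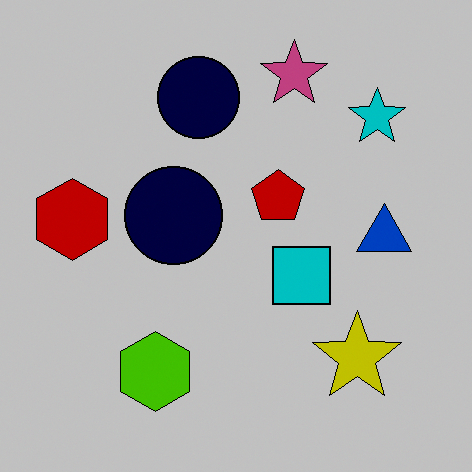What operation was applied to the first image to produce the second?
Heavily posterized to just a handful of flat colors.

Each flat color has snapped to a coarser quantized level — most visibly, the near-white background has dropped to a flat grey.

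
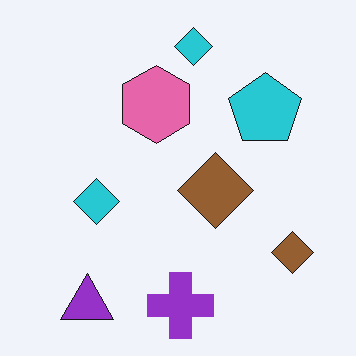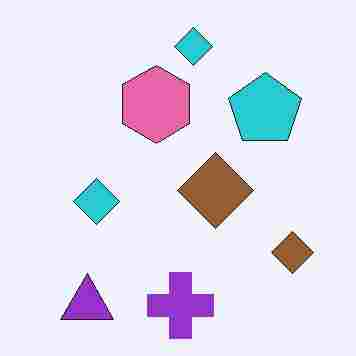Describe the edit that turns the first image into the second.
The image was heavily JPEG-compressed with obvious blocking artifacts.

Blocky 8×8 compression artifacts appear around shape edges and the flat background shows ringing — characteristic JPEG degradation.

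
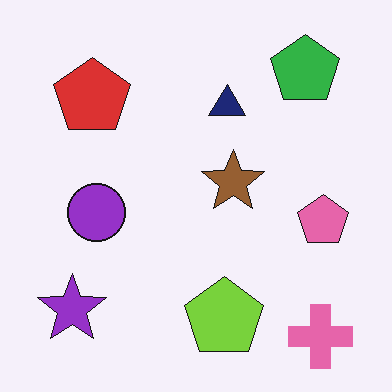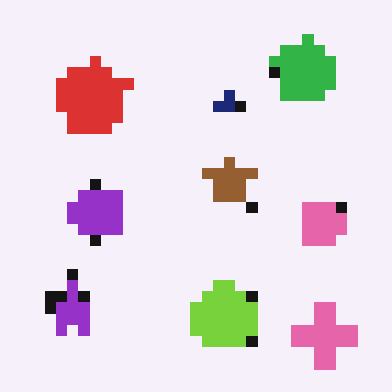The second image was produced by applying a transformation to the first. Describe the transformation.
The second image is the first coarsely pixelated.

Shapes are reduced to large square blocks; fine edges and outlines are lost — a downscale-then-upscale (mosaic) effect.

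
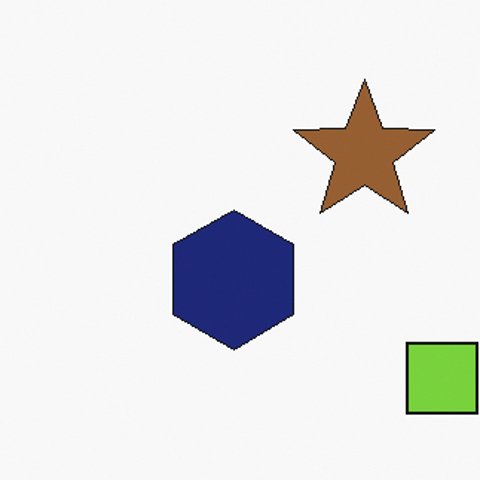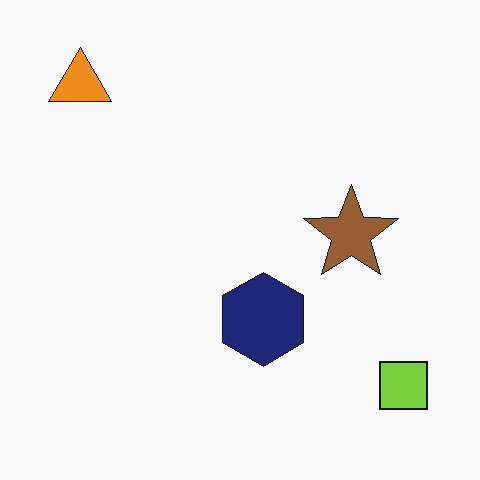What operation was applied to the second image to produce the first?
It was cropped slightly and scaled back up.

The visible shapes are larger and the field of view is narrower; shapes near the original edges may be partly or wholly outside the frame — a crop-and-rescale.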